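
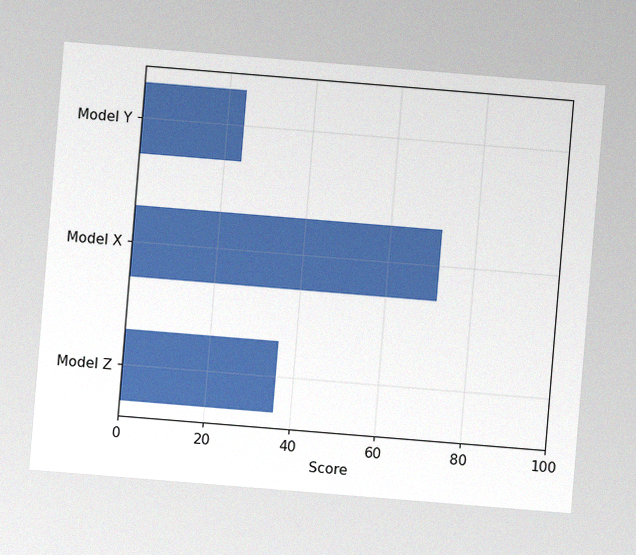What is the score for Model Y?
The chart is tilted about 5° clockwise, with some photo noise. Reading along the chart's x-axis, the Model Y bar reaches 24.

24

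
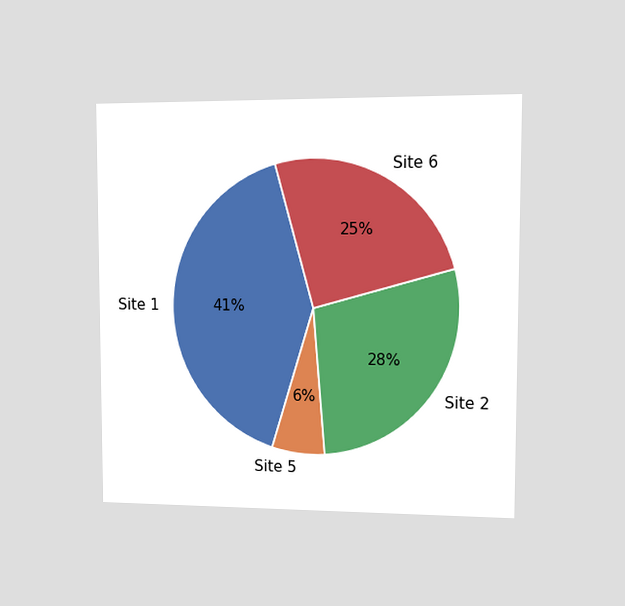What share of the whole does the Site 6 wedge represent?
The chart is viewed at a slight angle. The Site 6 slice takes up 25% of the pie.

25%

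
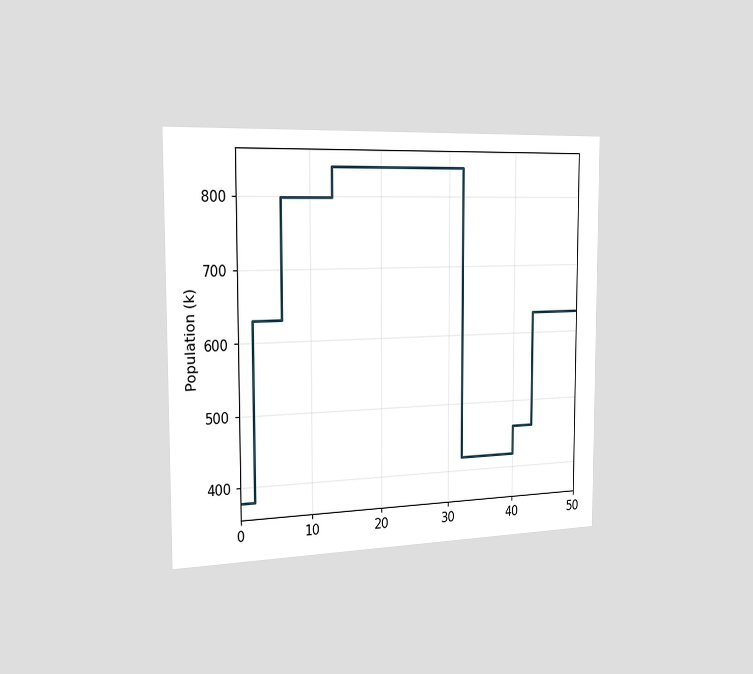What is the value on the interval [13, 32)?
840k

The chart is viewed slightly from the left. On [13, 32) the step sits at 840k.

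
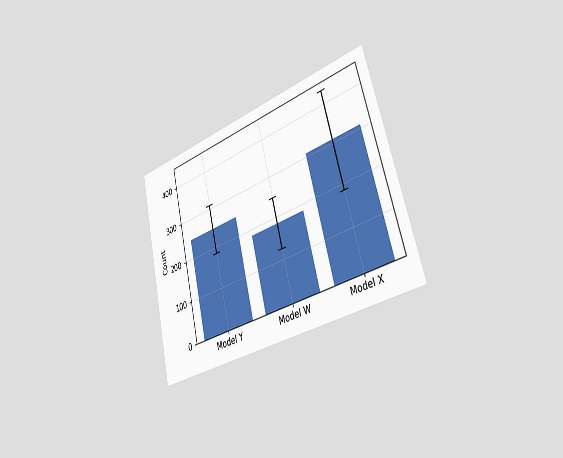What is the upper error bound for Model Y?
310

The chart is tilted about 14° counter-clockwise and viewed slightly from the right. The Model Y bar's upper whisker reaches 310.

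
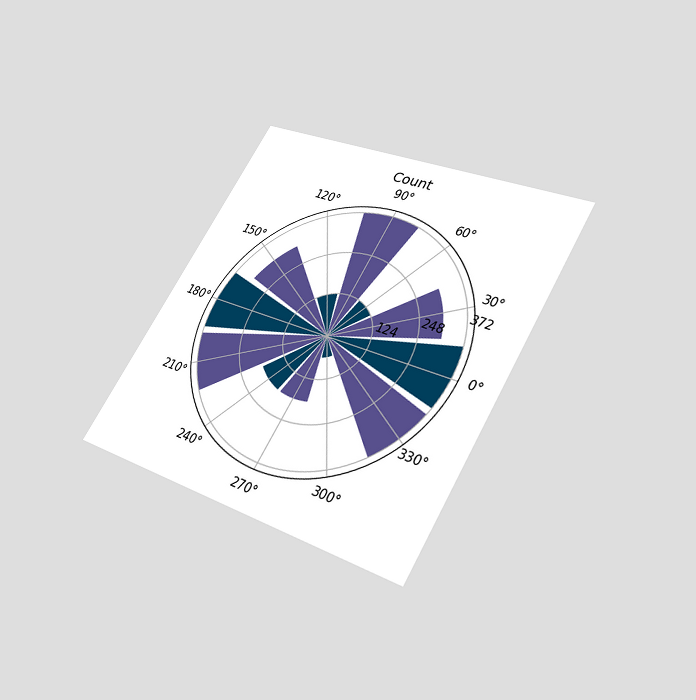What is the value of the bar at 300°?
The chart is tilted about 30° clockwise and viewed slightly from below. The bar at 300° reaches 62 on the radial axis.

62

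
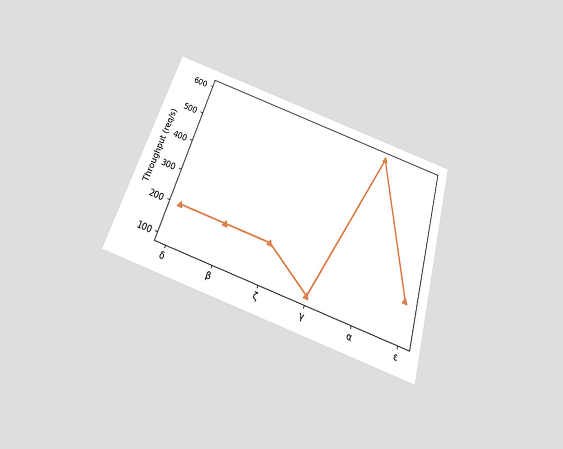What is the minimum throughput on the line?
100req/s

The chart is tilted about 17° clockwise and viewed slightly from below. The lowest point is at γ, and reading across to the y-axis gives 100req/s.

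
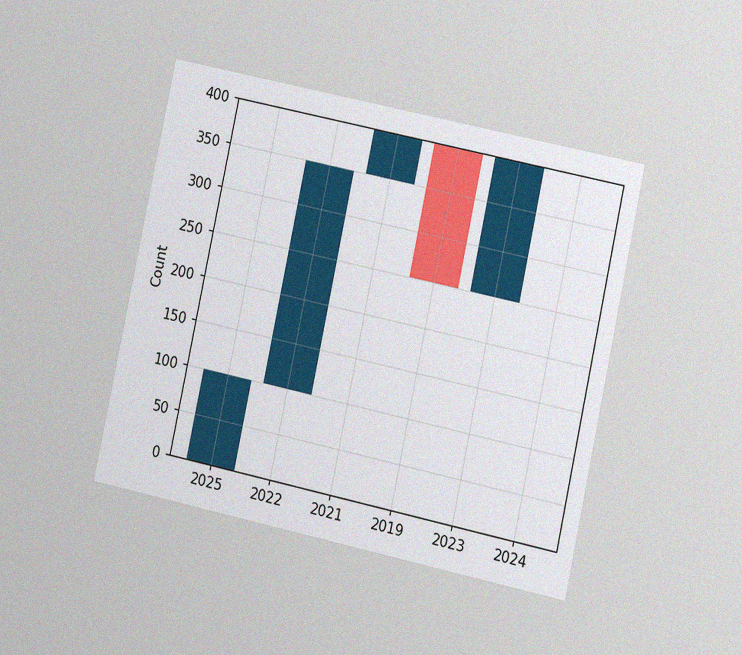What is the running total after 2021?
400

The chart is tilted about 12° clockwise and viewed at a slight angle, with some photo noise. After 2021 the running total reaches 400.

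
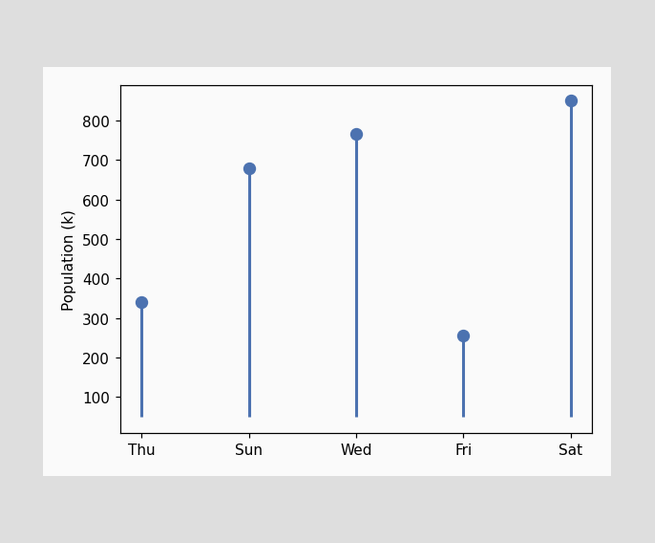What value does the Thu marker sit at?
The Thu marker sits at 340k.

340k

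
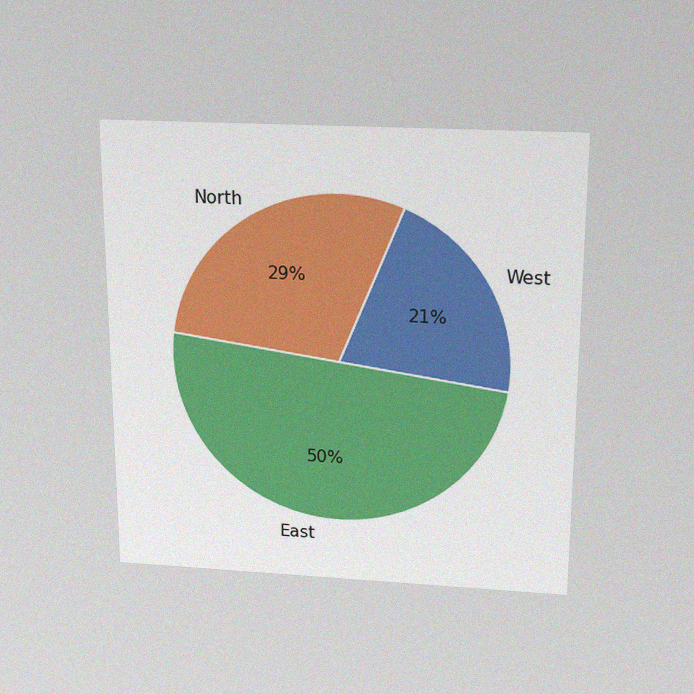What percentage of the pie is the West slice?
21%

The chart is viewed slightly from above, with some photo noise. The West slice takes up 21% of the pie.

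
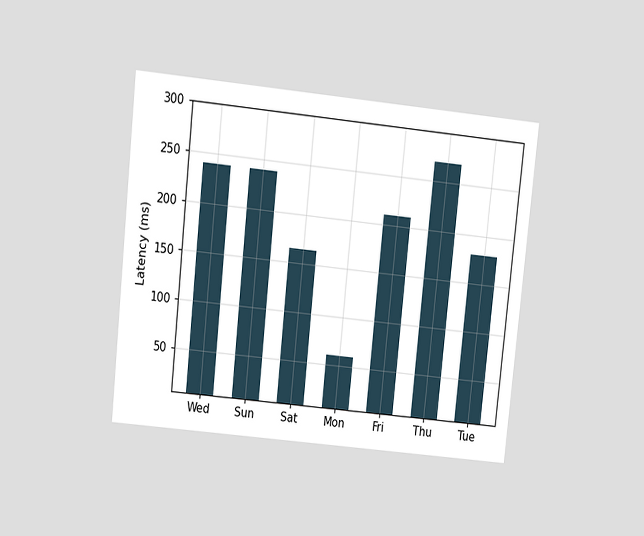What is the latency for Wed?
The chart is tilted about 6° clockwise and viewed at a slight angle. Reading along the chart's y-axis, the Wed bar reaches 240ms.

240ms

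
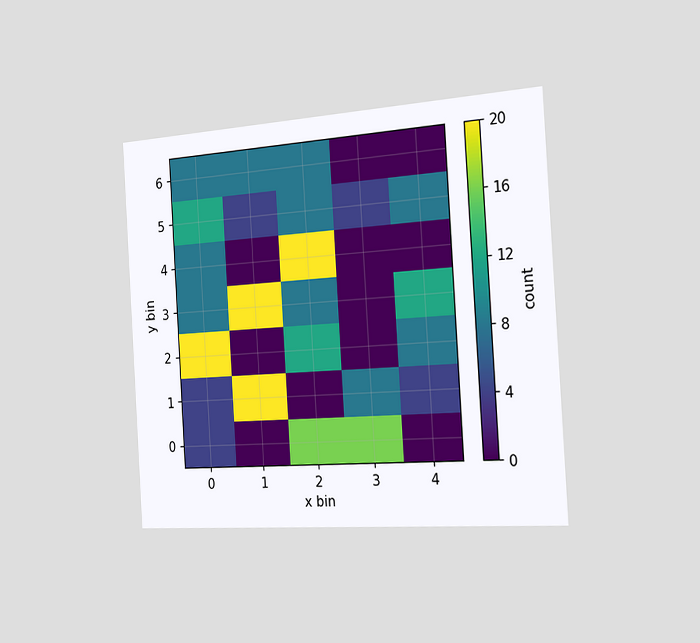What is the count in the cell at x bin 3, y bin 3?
0

The chart is tilted about 4° counter-clockwise and viewed slightly from the right. Matching the cell (3, 3) against the colorbar gives 0.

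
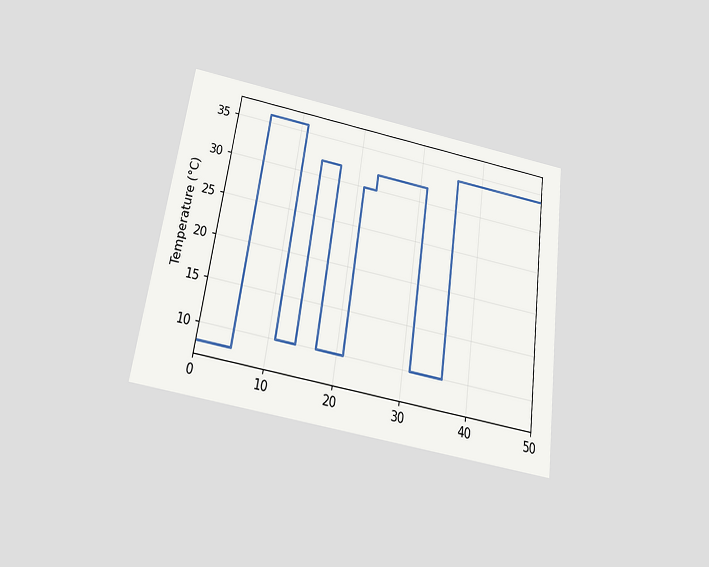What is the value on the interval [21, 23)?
30°C

The chart is tilted about 8° clockwise and viewed slightly from below. On [21, 23) the step sits at 30°C.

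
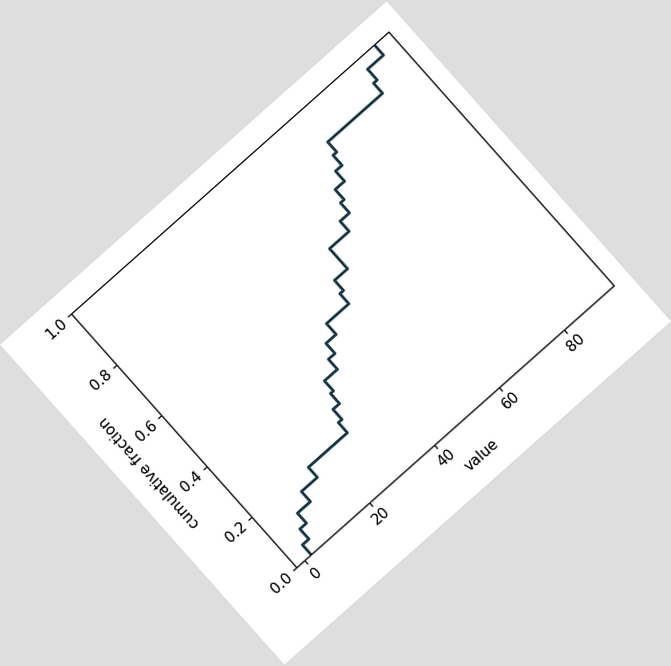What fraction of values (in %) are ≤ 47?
The chart is tilted about 42° counter-clockwise. At x=47 the ECDF step is at 52%.

52%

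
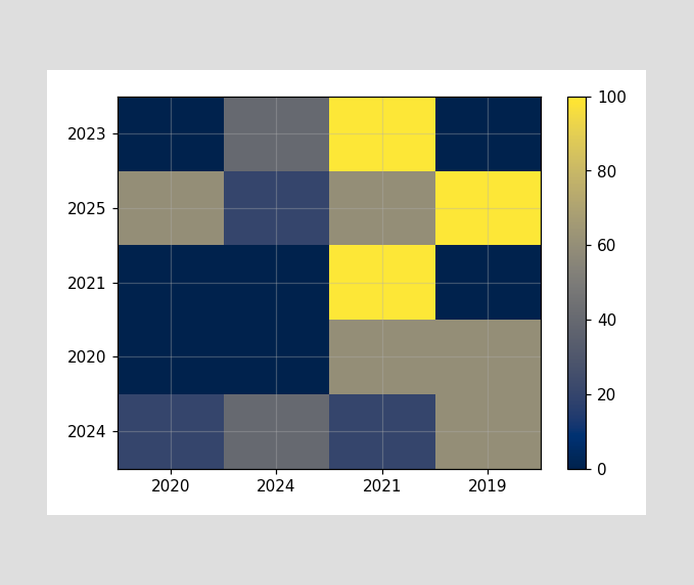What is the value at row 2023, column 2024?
Matching cell (2023, 2024) against the colorbar gives 40.

40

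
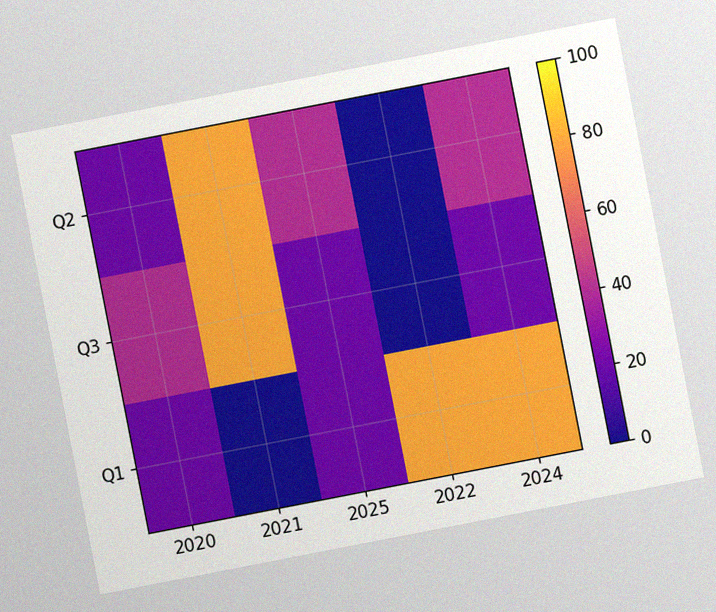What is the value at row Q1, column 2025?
20

The chart is tilted about 11° counter-clockwise, with some photo noise. Matching cell (Q1, 2025) against the colorbar gives 20.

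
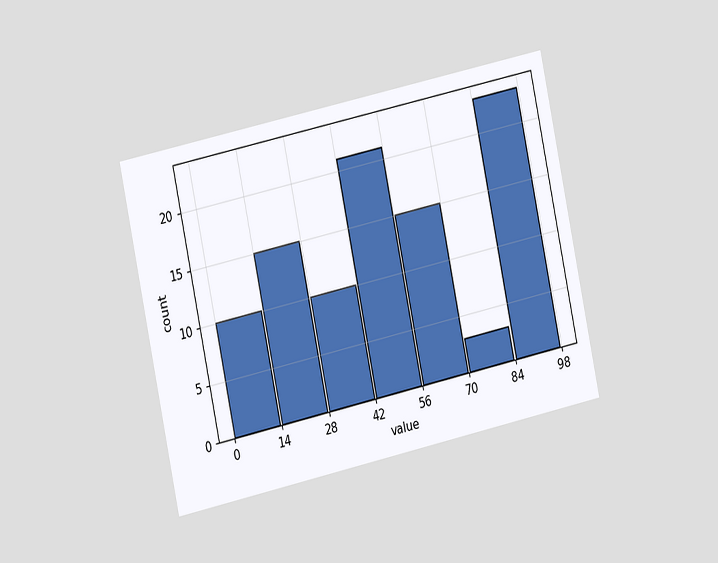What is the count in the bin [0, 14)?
The chart is tilted about 12° counter-clockwise and viewed slightly from the left. The [0, 14) bin has height 10.

10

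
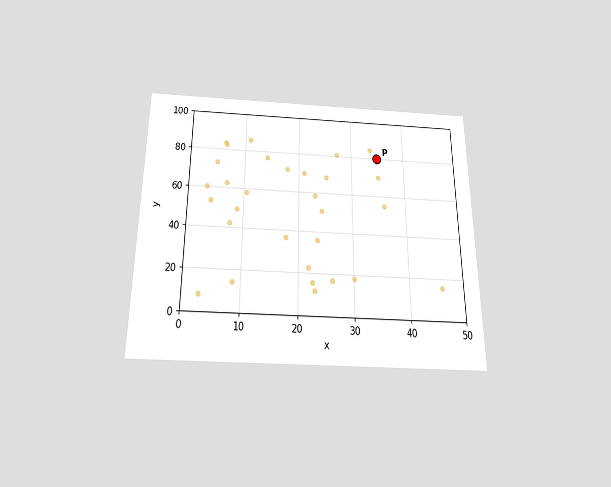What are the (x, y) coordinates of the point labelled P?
The chart is viewed slightly from below. Following the gridlines from P to each axis, P sits at (35, 80).

(35, 80)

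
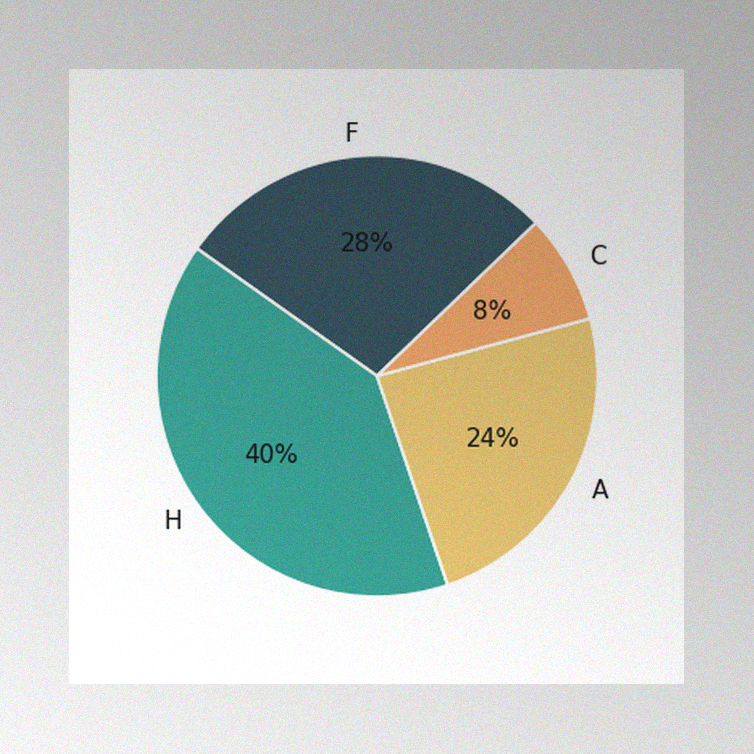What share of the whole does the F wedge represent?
The image has some photo noise and uneven lighting. The F slice takes up 28% of the pie.

28%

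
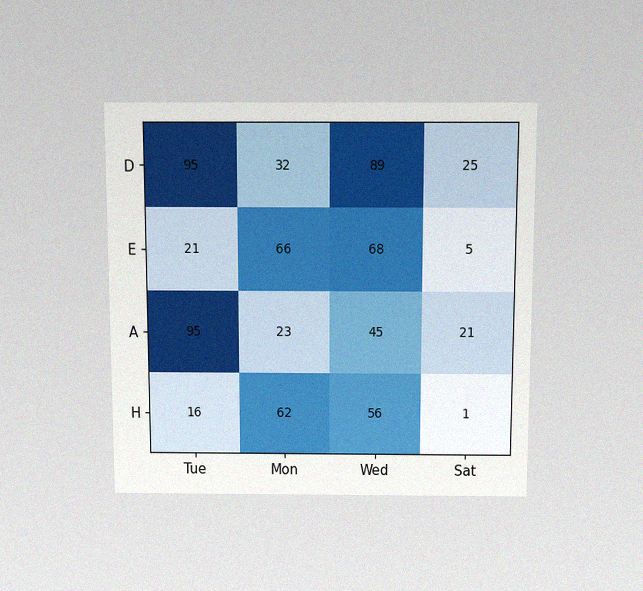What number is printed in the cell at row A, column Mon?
The chart is viewed slightly from above, with some photo noise. The (A, Mon) cell reads 23.

23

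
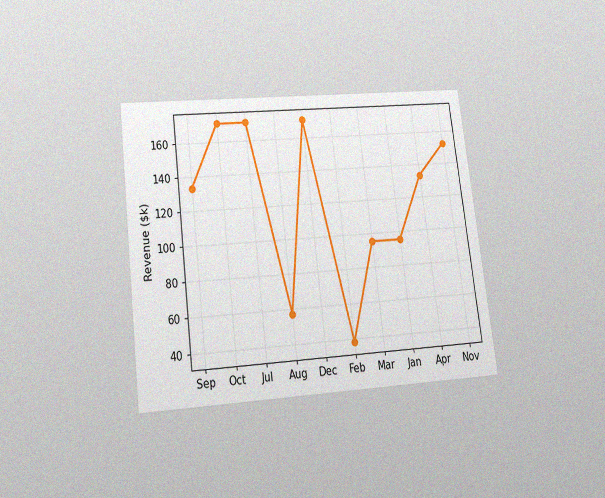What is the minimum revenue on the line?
The chart is tilted about 7° counter-clockwise and viewed slightly from below, with some photo noise. The lowest point is at Feb, and reading across to the y-axis gives $38k.

$38k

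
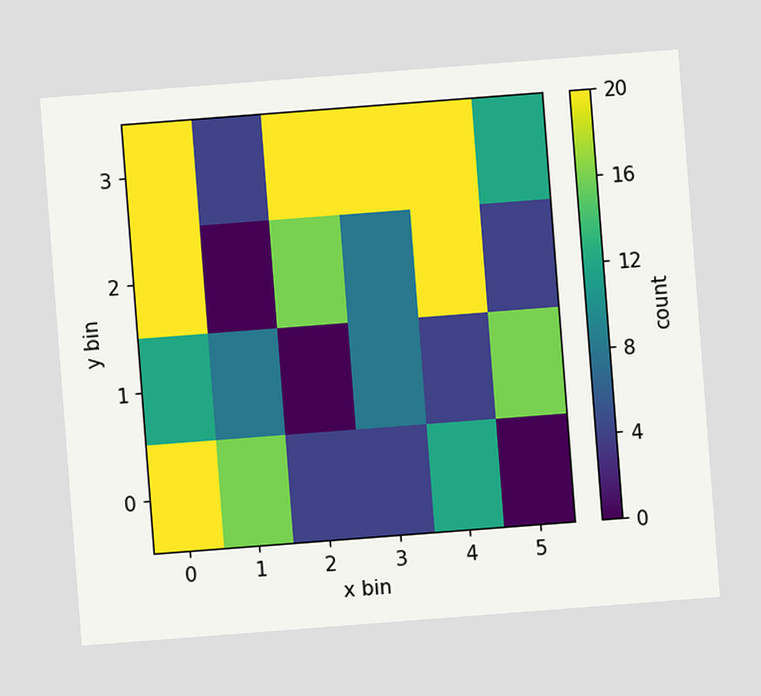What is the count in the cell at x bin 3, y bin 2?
The chart is tilted about 4° counter-clockwise. Matching the cell (3, 2) against the colorbar gives 8.

8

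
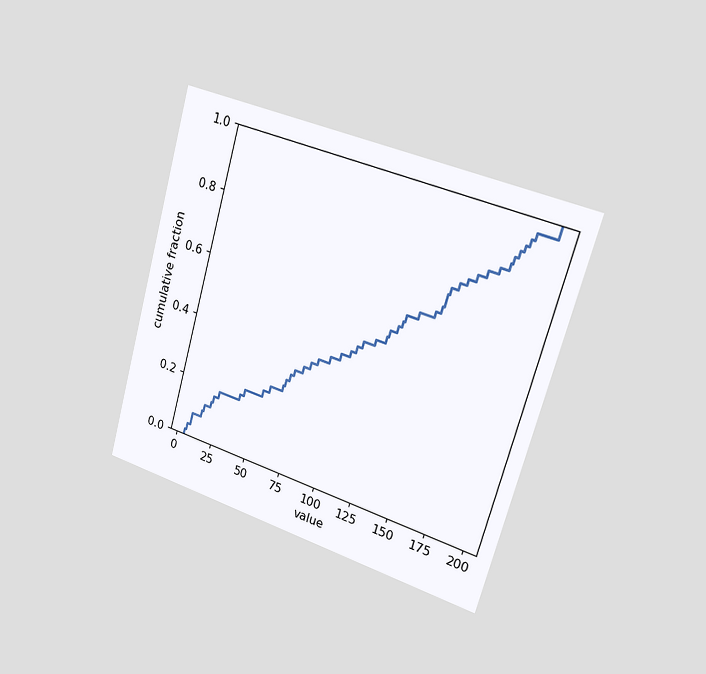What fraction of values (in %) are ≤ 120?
54%

The chart is tilted about 16° clockwise and viewed slightly from the right. At x=120 the ECDF step is at 54%.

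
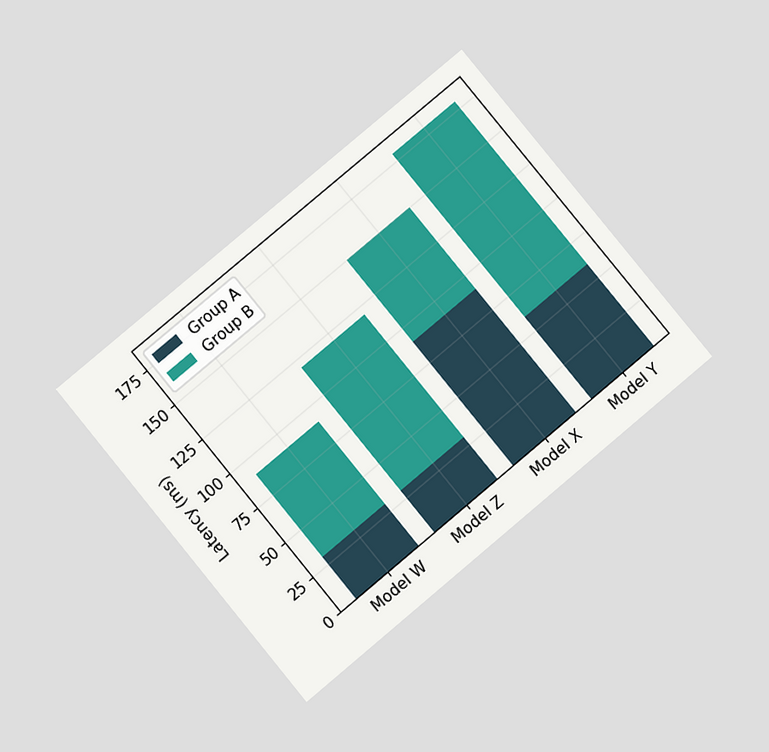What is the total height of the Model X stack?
150ms

The chart is tilted about 40° counter-clockwise and viewed at a slight angle. The Model X stack's top reaches 150ms on the y-axis.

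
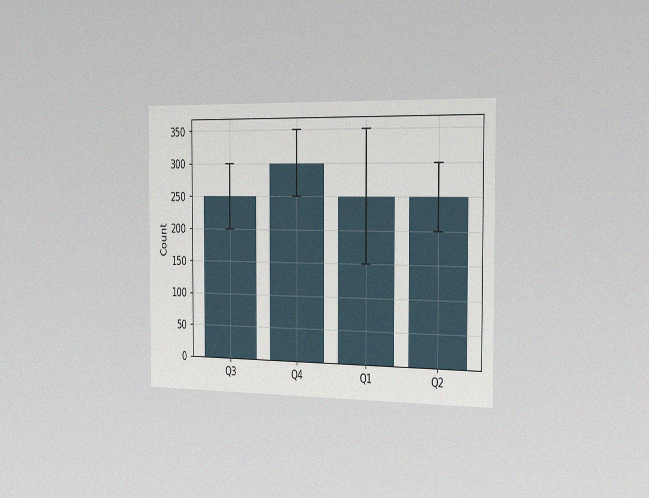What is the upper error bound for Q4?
350

The chart is viewed slightly from the right, with some photo noise. The Q4 bar's upper whisker reaches 350.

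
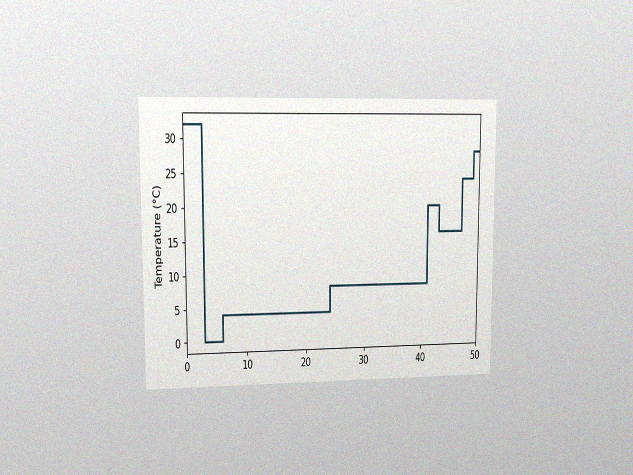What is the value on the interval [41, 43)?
20°C

The chart is viewed at a slight angle, with some photo noise. On [41, 43) the step sits at 20°C.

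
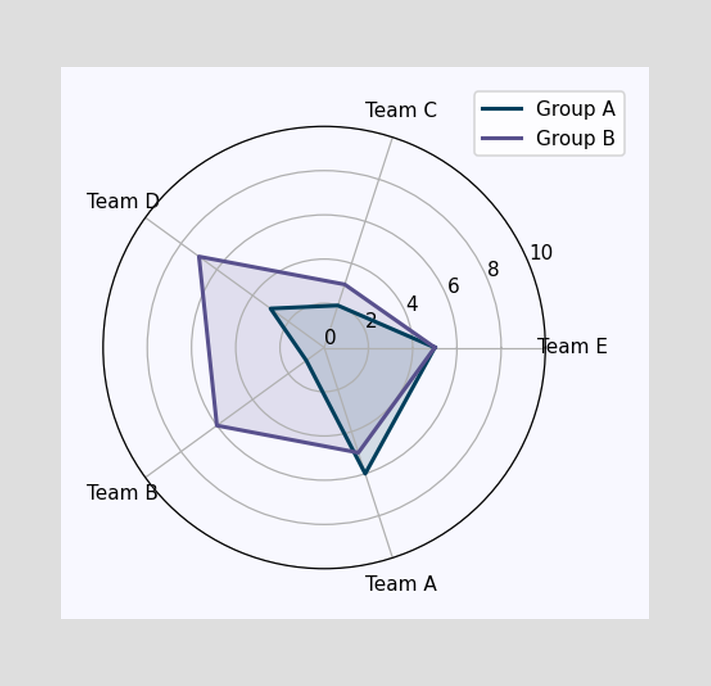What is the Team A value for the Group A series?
On the Team A axis, Group A reaches 6.

6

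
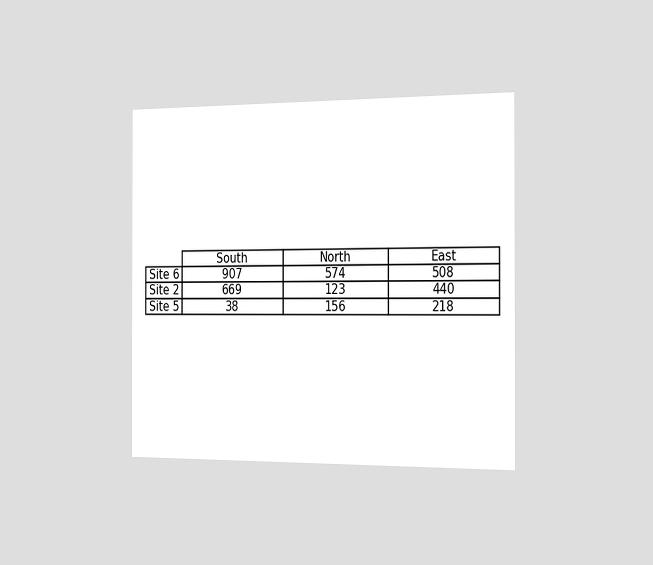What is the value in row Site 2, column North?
The chart is viewed slightly from the right. The (Site 2, North) cell reads 123.

123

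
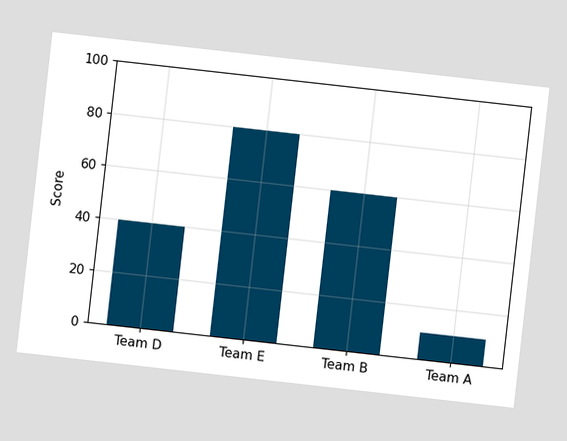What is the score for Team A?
The chart is tilted about 6° clockwise. Reading along the chart's y-axis, the Team A bar reaches 10.

10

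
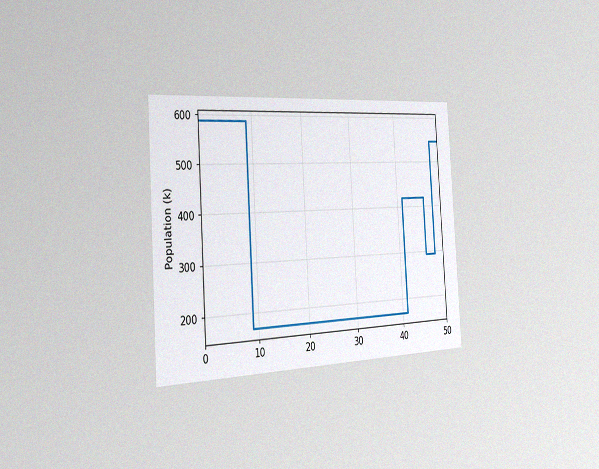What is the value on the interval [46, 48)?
The chart is tilted about 4° counter-clockwise and viewed slightly from the left, with some photo noise. On [46, 48) the step sits at 294k.

294k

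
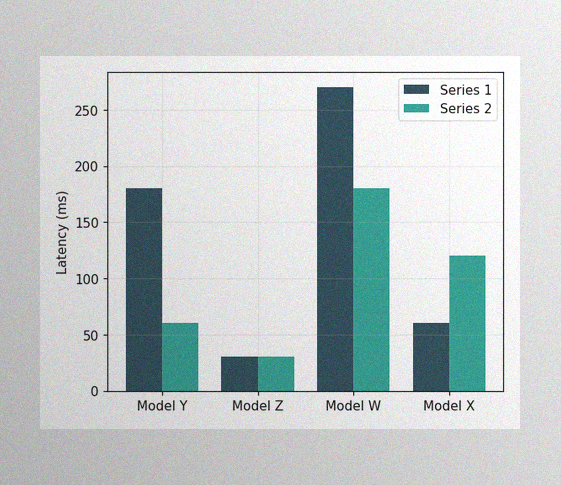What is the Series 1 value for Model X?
The image has some photo noise and uneven lighting. The Series 1 bar at Model X reaches 60ms on the y-axis.

60ms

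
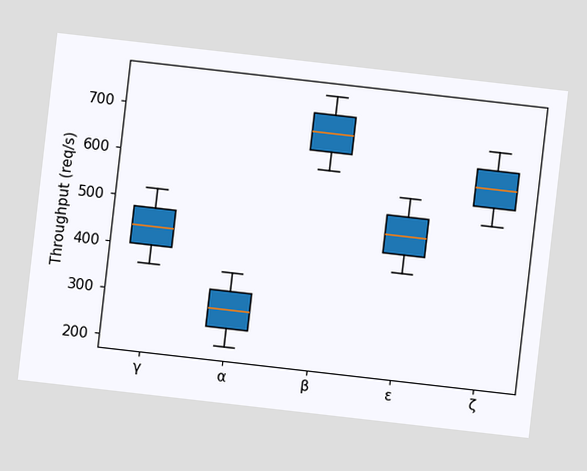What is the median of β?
680req/s

The chart is tilted about 7° clockwise. The median line in the β box sits at 680req/s.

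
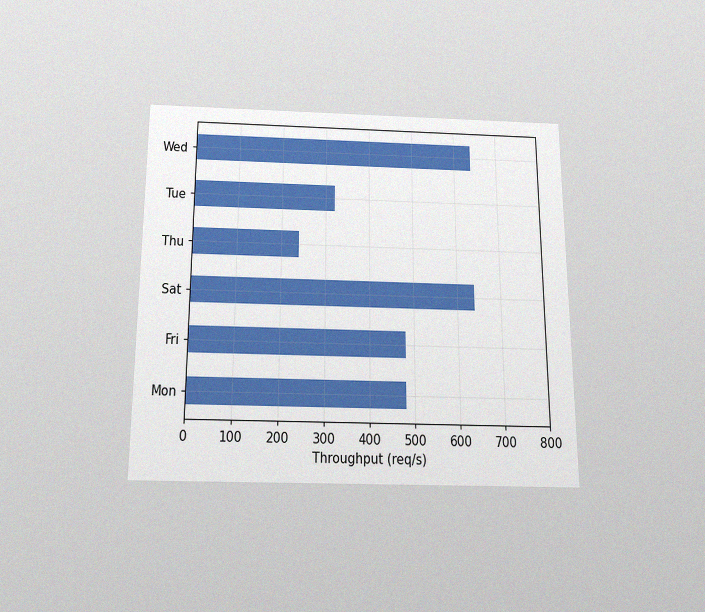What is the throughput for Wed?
640req/s

The chart is viewed slightly from below, with some photo noise. Reading along the chart's x-axis, the Wed bar reaches 640req/s.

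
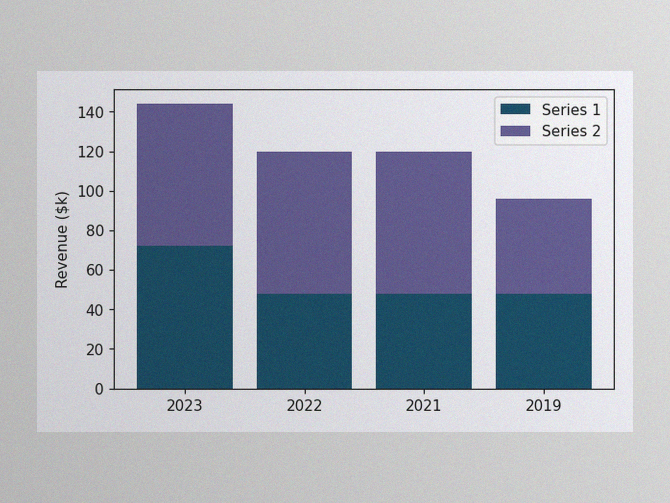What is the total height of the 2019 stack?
The image has some photo noise and uneven lighting. The 2019 stack's top reaches $96k on the y-axis.

$96k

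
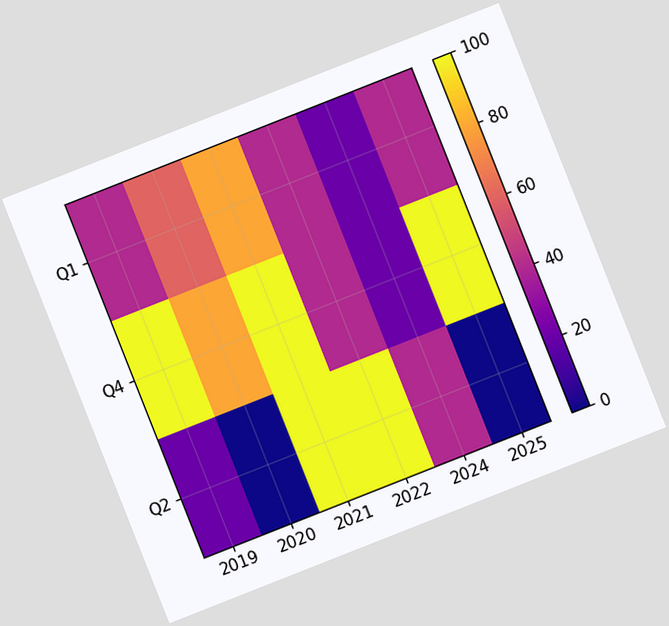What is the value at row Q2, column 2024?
The chart is tilted about 22° counter-clockwise. Matching cell (Q2, 2024) against the colorbar gives 40.

40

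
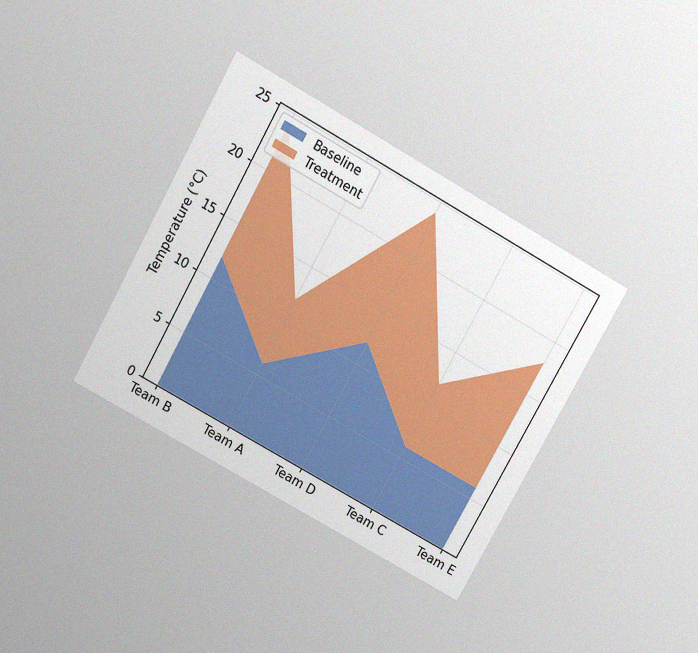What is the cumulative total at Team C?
The chart is tilted about 29° clockwise and viewed slightly from above, with some photo noise. The stacked total at Team C reaches 12°C.

12°C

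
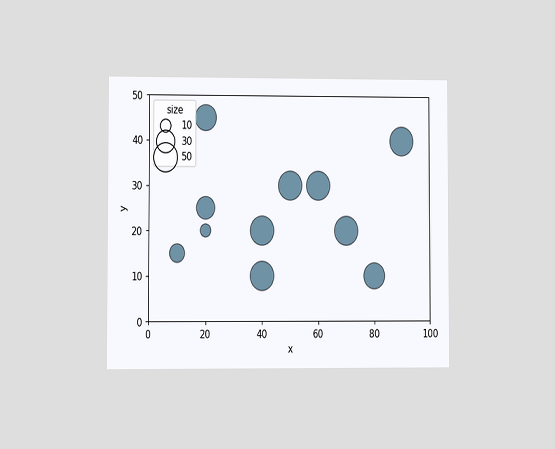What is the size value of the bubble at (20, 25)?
30

The chart is viewed at a slight angle. Matching the bubble at (20, 25) against the size legend gives 30.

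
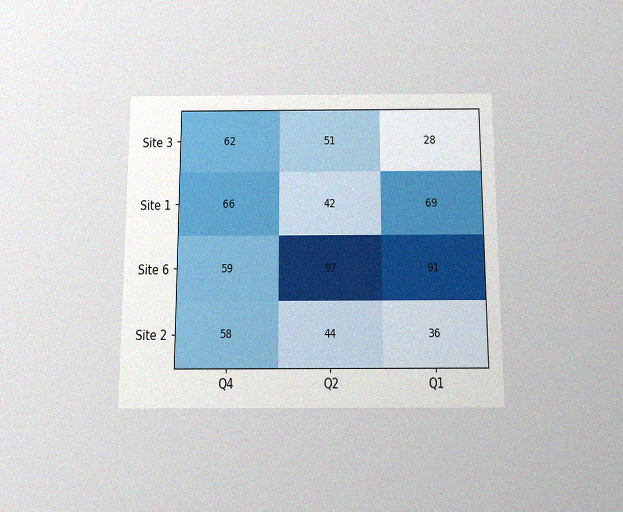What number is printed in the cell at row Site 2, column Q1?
The chart is viewed slightly from below, with some photo noise. The (Site 2, Q1) cell reads 36.

36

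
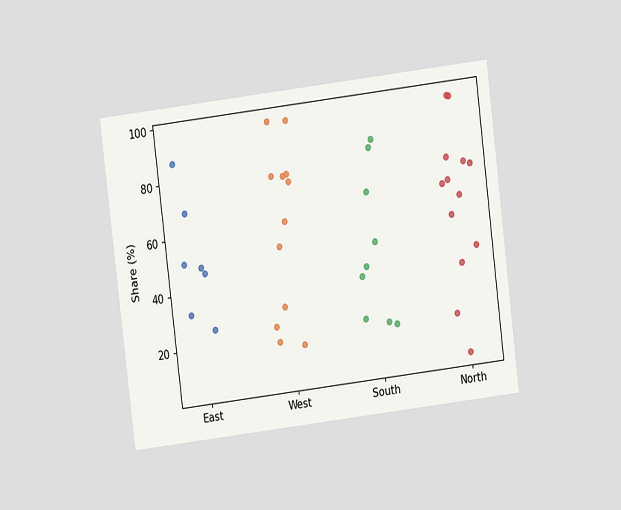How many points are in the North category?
The chart is tilted about 7° counter-clockwise and viewed at a slight angle. Counting the markers in the North column gives 13.

13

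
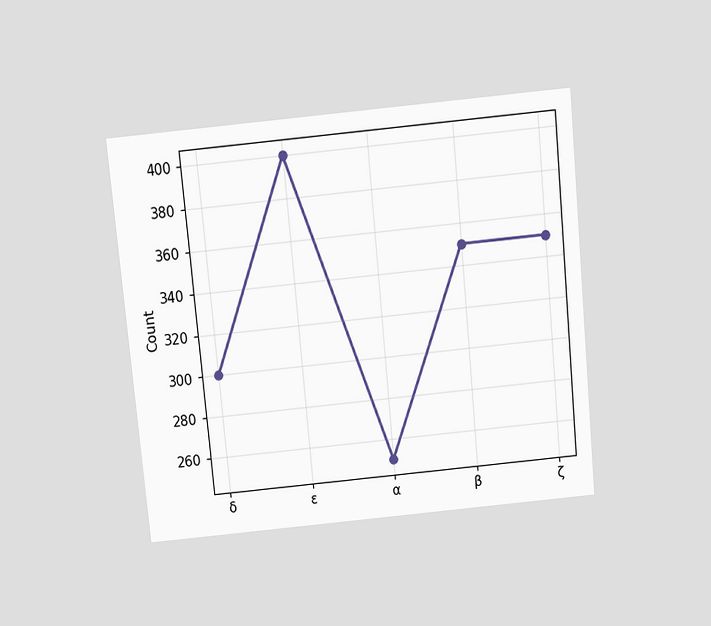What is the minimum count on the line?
250

The chart is tilted about 5° counter-clockwise and viewed slightly from above. The lowest point is at α, and reading across to the y-axis gives 250.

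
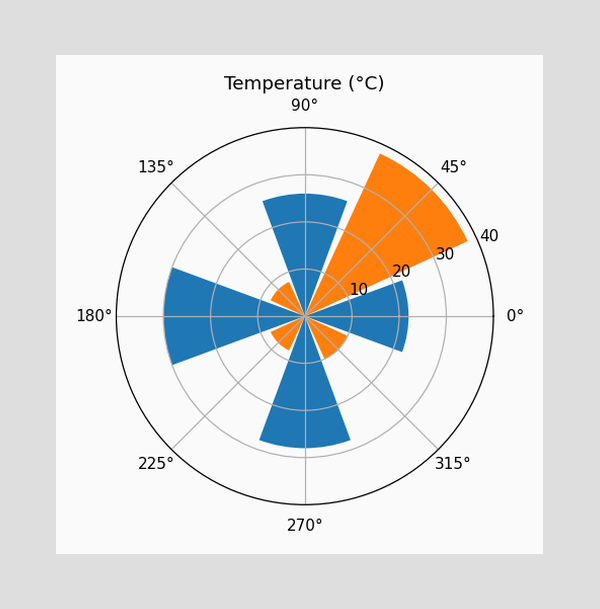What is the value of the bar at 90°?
The bar at 90° reaches 26°C on the radial axis.

26°C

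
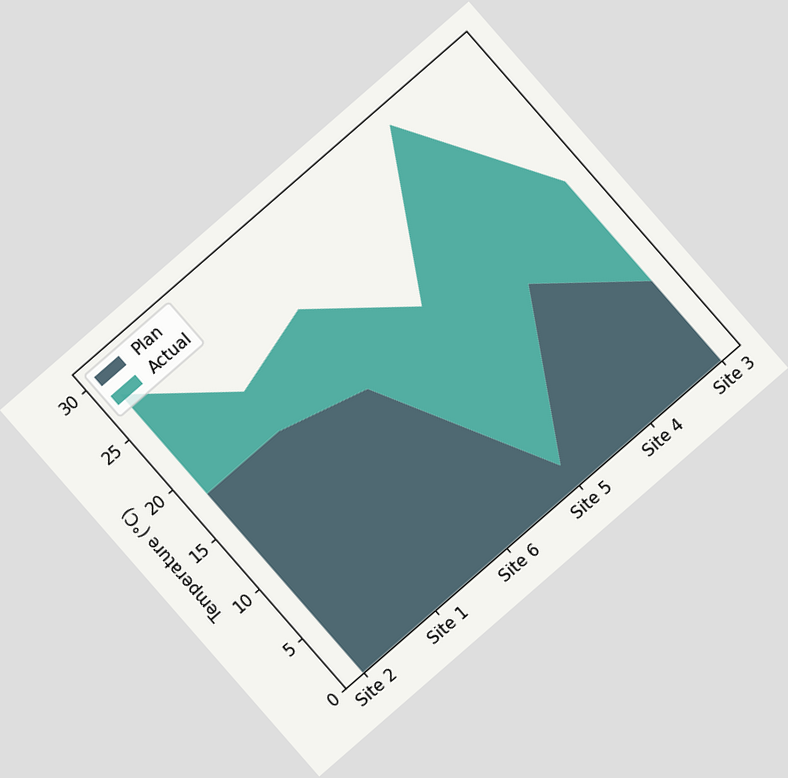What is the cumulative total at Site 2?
The chart is tilted about 41° counter-clockwise. The stacked total at Site 2 reaches 28°C.

28°C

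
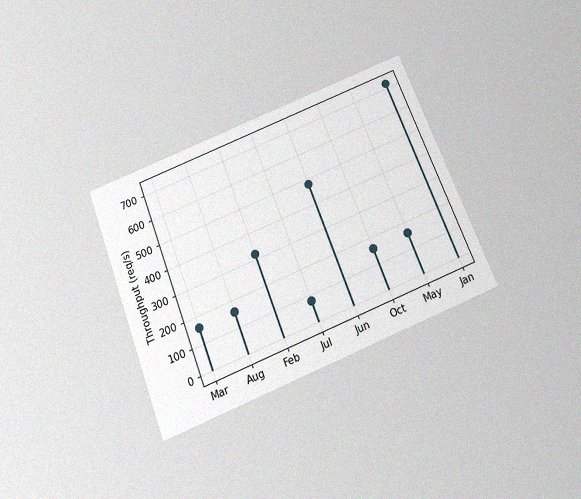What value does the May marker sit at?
The chart is tilted about 21° counter-clockwise and viewed slightly from below, with some photo noise. The May marker sits at 160req/s.

160req/s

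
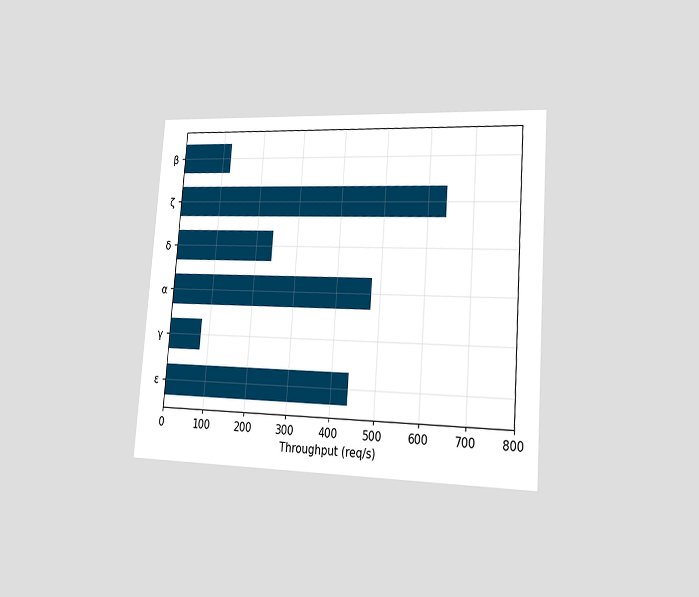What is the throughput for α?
The chart is tilted about 4° clockwise and viewed slightly from the right. Reading along the chart's x-axis, the α bar reaches 480req/s.

480req/s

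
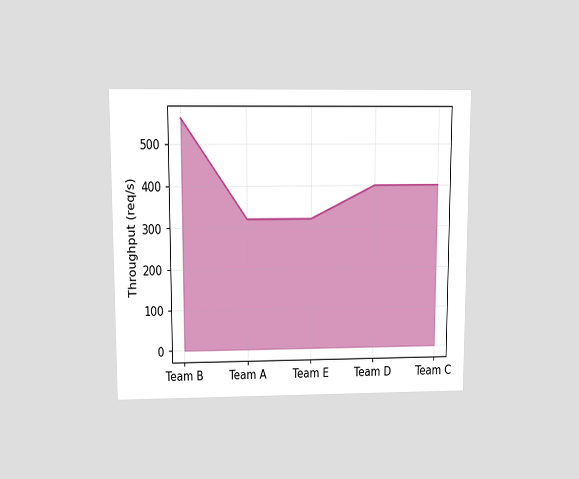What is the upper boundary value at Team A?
The chart is viewed slightly from above. At Team A the upper boundary is at 320req/s.

320req/s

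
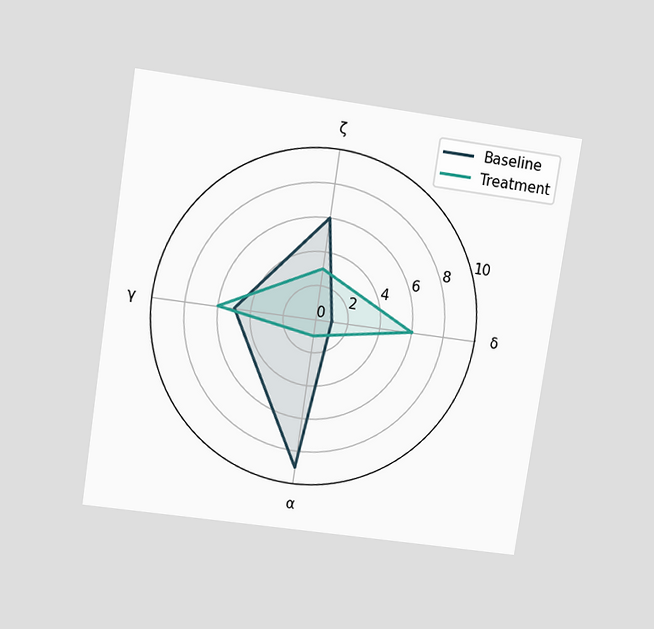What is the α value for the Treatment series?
The chart is tilted about 8° clockwise and viewed at a slight angle. On the α axis, Treatment reaches 1.

1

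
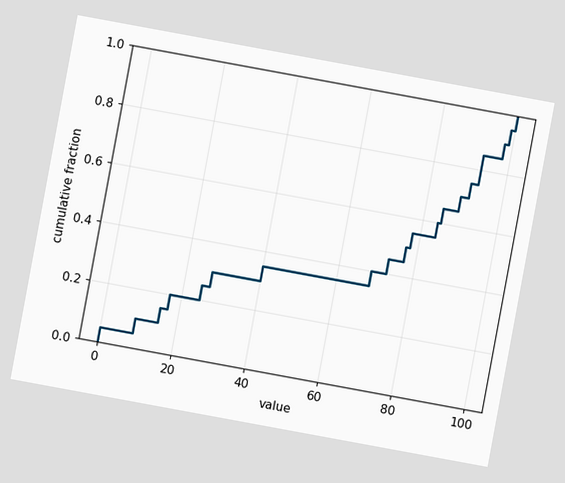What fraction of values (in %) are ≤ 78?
The chart is tilted about 10° clockwise. At x=78 the ECDF step is at 55%.

55%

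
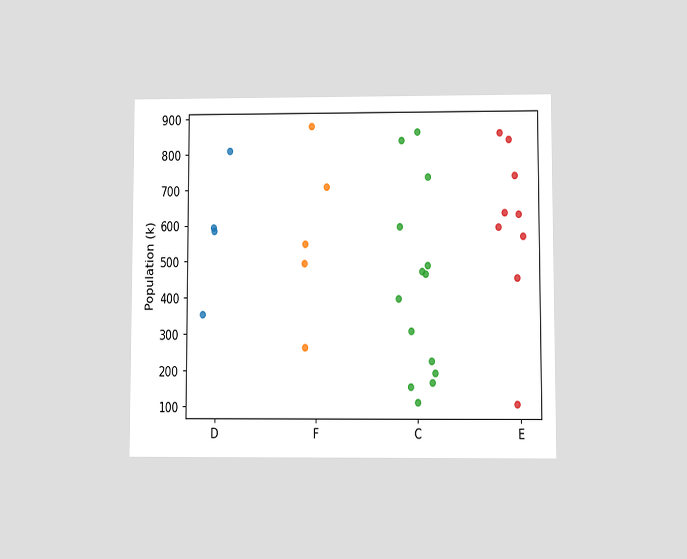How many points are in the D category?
4

The chart is viewed at a slight angle. Counting the markers in the D column gives 4.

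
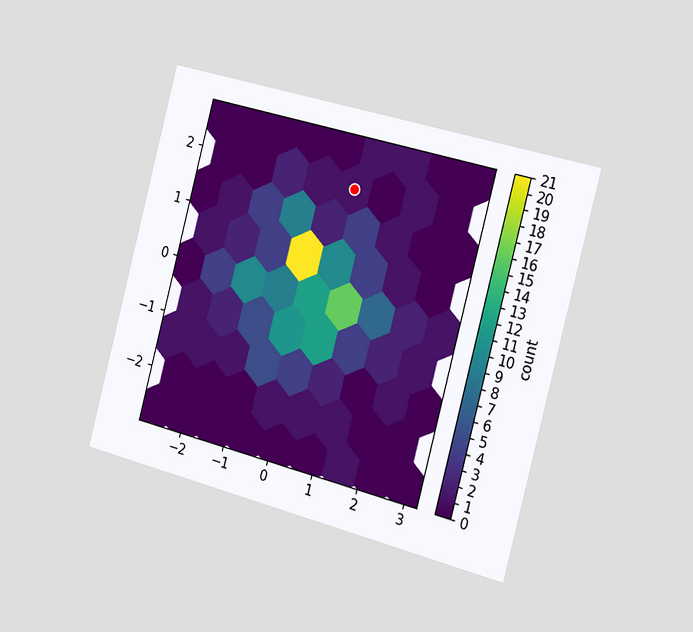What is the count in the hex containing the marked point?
1

The chart is tilted about 15° clockwise and viewed slightly from the right. The marked hex reads 1 on the colorbar.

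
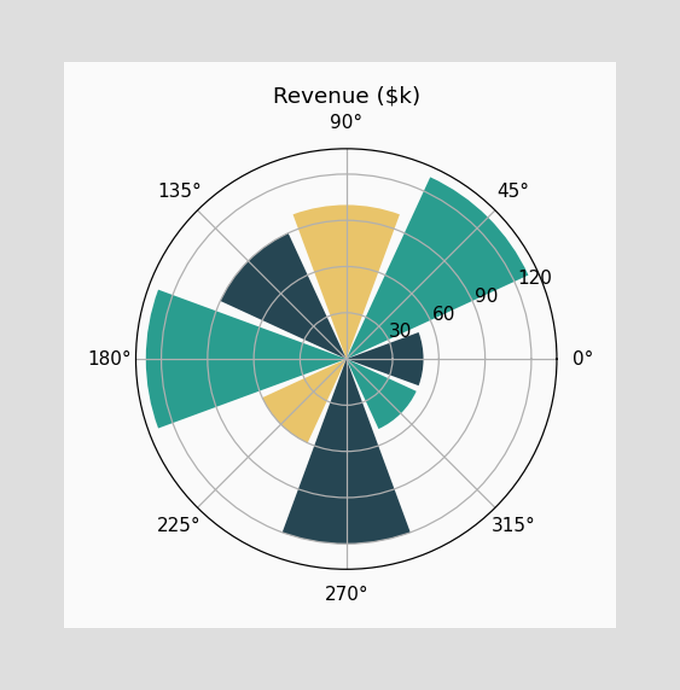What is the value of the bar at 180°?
The bar at 180° reaches $130k on the radial axis.

$130k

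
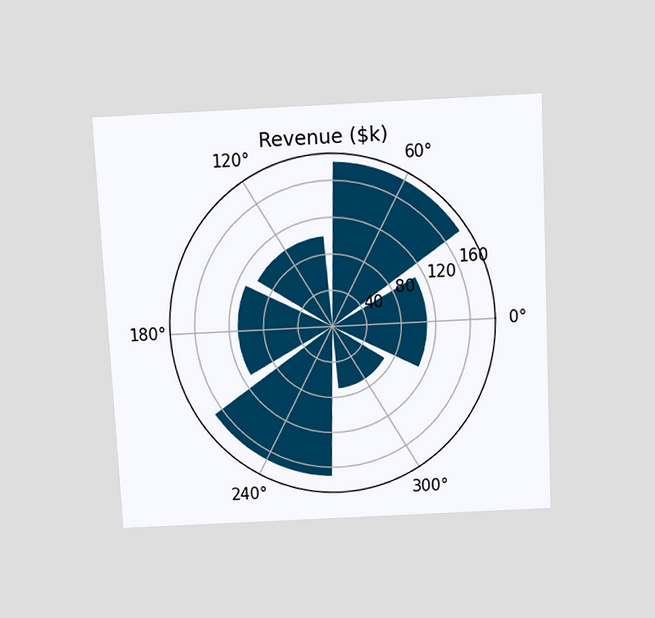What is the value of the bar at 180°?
$110k

The chart is tilted about 3° counter-clockwise and viewed slightly from above. The bar at 180° reaches $110k on the radial axis.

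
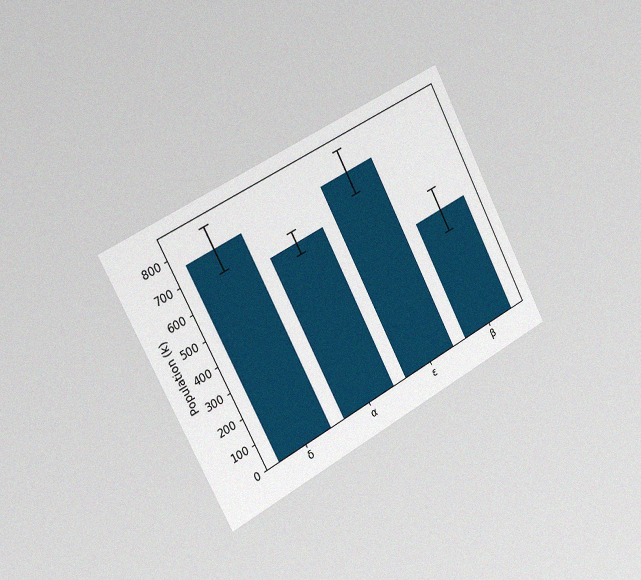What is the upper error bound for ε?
The chart is tilted about 28° counter-clockwise and viewed slightly from the left, with some photo noise. The ε bar's upper whisker reaches 840k.

840k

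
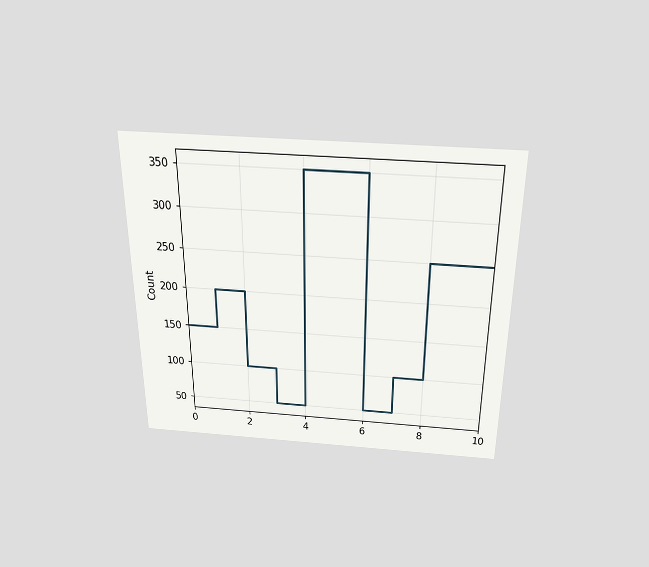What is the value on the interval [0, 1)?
The chart is viewed slightly from above. On [0, 1) the step sits at 150.

150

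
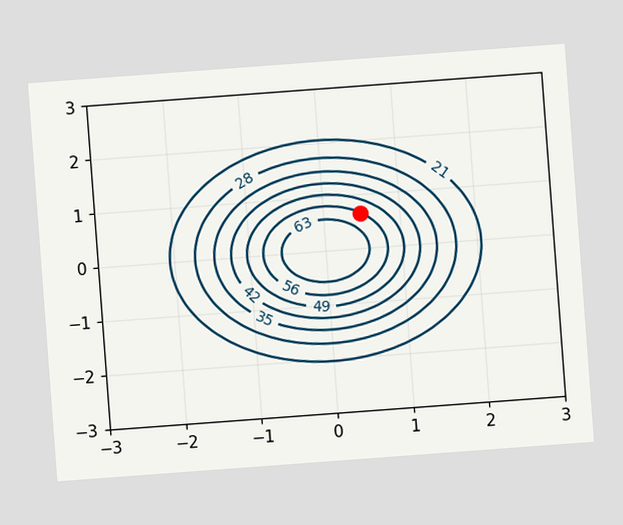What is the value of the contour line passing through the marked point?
The chart is tilted about 4° counter-clockwise. The marked point sits on the contour labelled 56.

56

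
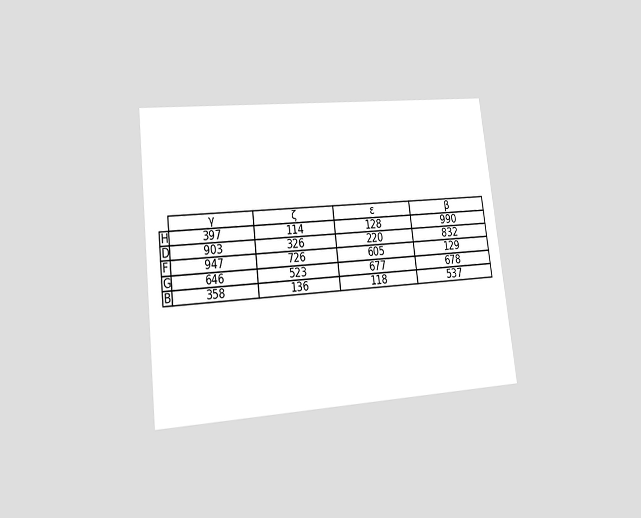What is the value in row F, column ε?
605

The chart is tilted about 7° counter-clockwise and viewed at a slight angle. The (F, ε) cell reads 605.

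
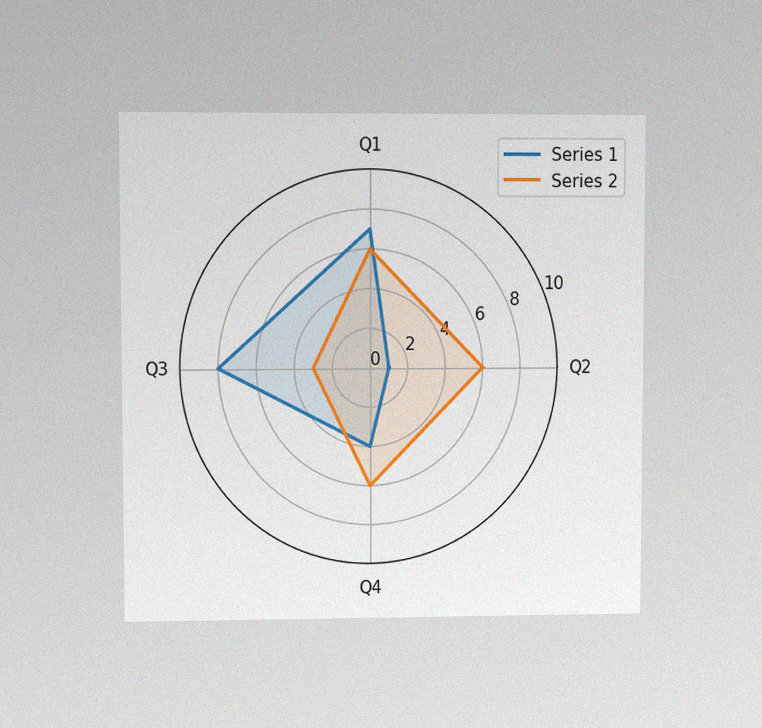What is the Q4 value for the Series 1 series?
4

The chart is viewed at a slight angle, with some photo noise. On the Q4 axis, Series 1 reaches 4.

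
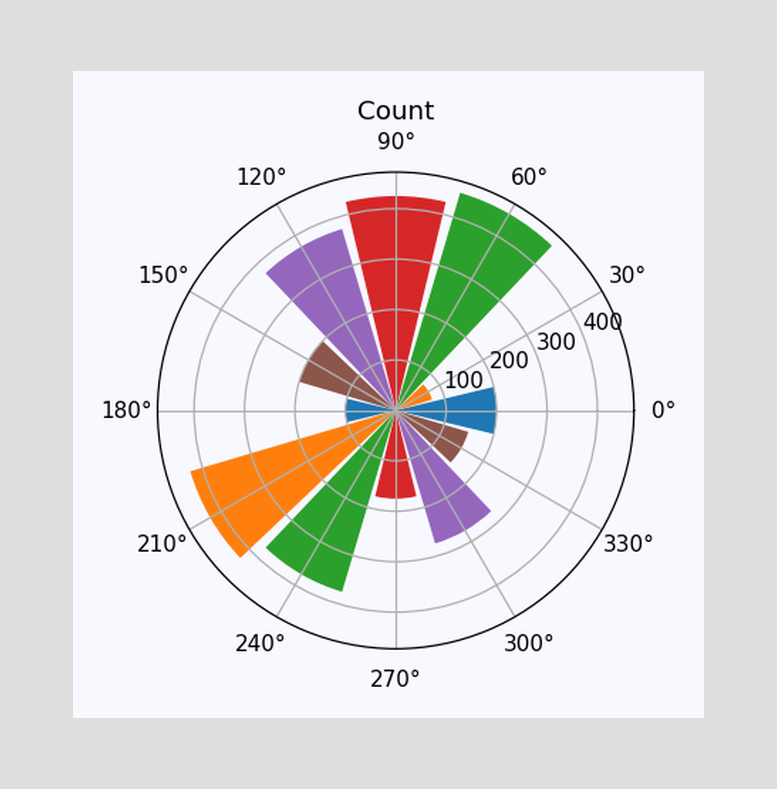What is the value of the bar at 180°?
100

The bar at 180° reaches 100 on the radial axis.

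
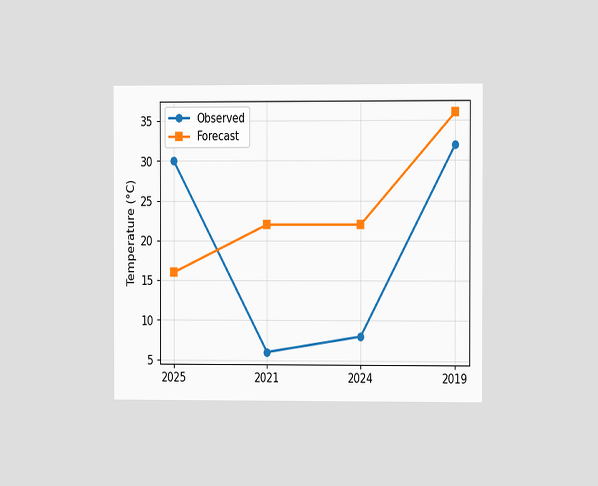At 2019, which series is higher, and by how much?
The chart is viewed slightly from the right. At 2019, Forecast sits above the other line by 4°C.

Forecast, by 4°C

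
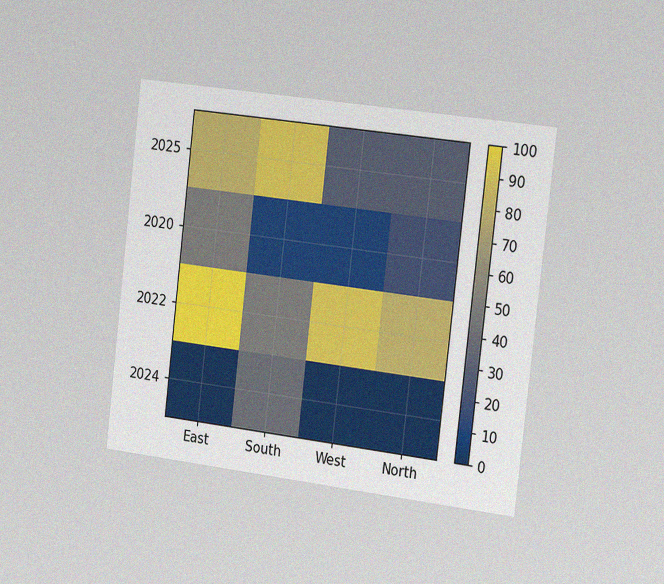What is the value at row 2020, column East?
50

The chart is tilted about 7° clockwise and viewed slightly from the right, with some photo noise. Matching cell (2020, East) against the colorbar gives 50.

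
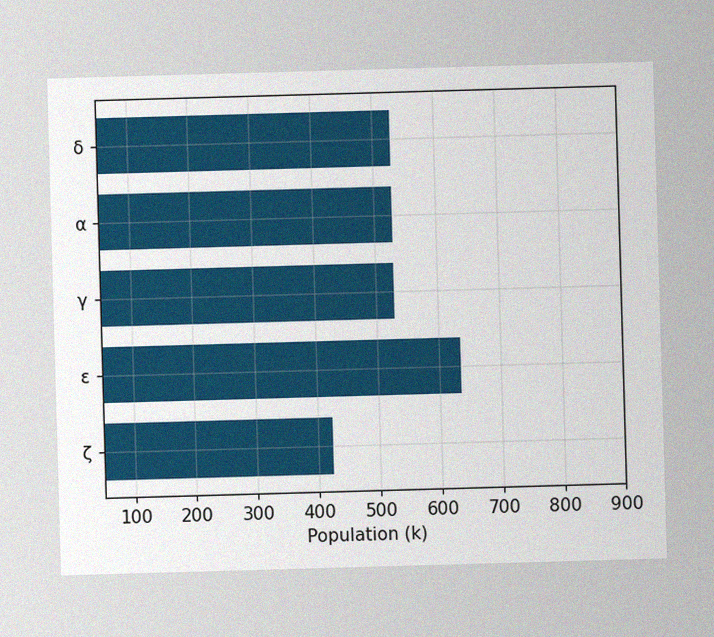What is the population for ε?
The image has some photo noise and uneven lighting. Reading along the chart's x-axis, the ε bar reaches 636k.

636k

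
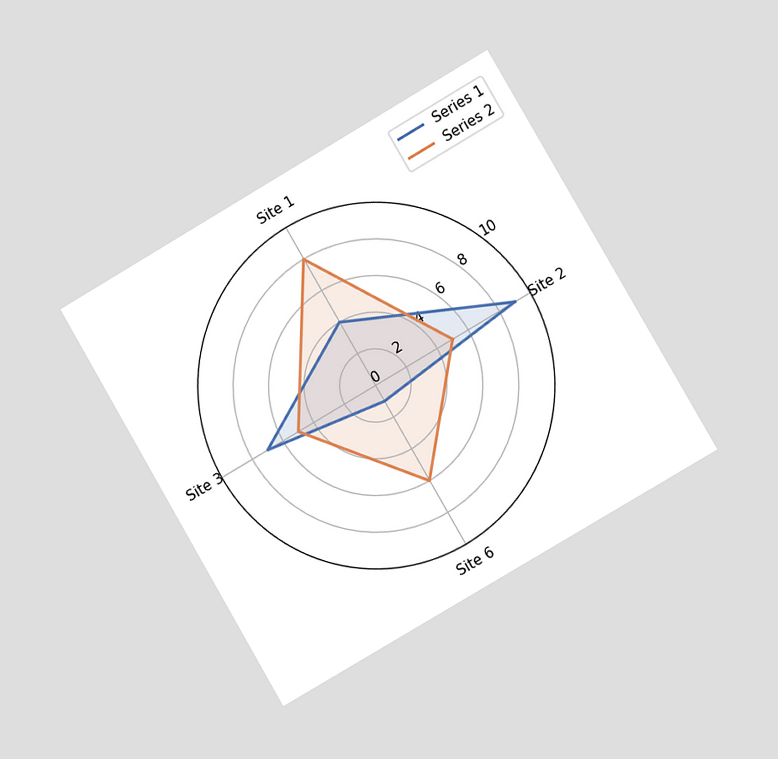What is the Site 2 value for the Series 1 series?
The chart is tilted about 30° counter-clockwise and viewed slightly from the right. On the Site 2 axis, Series 1 reaches 9.

9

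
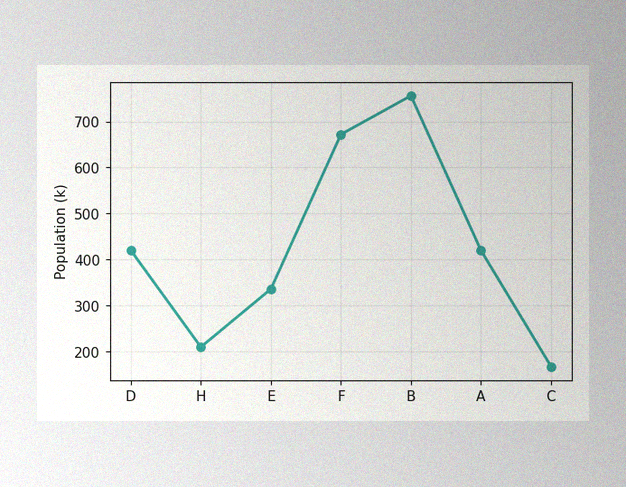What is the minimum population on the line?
168k

The image has some photo noise and uneven lighting. The lowest point is at C, and reading across to the y-axis gives 168k.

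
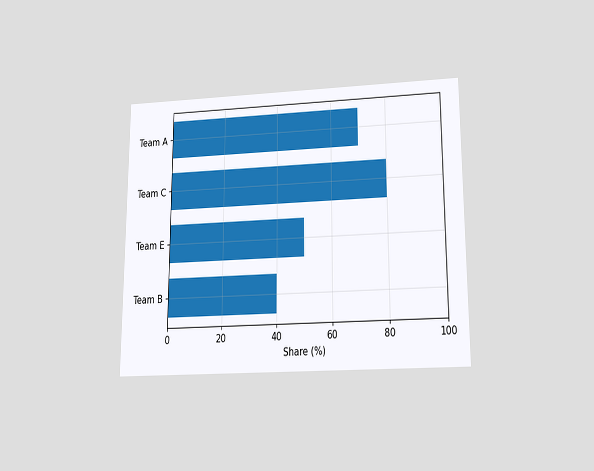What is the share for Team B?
The chart is viewed slightly from below. Reading along the chart's x-axis, the Team B bar reaches 40%.

40%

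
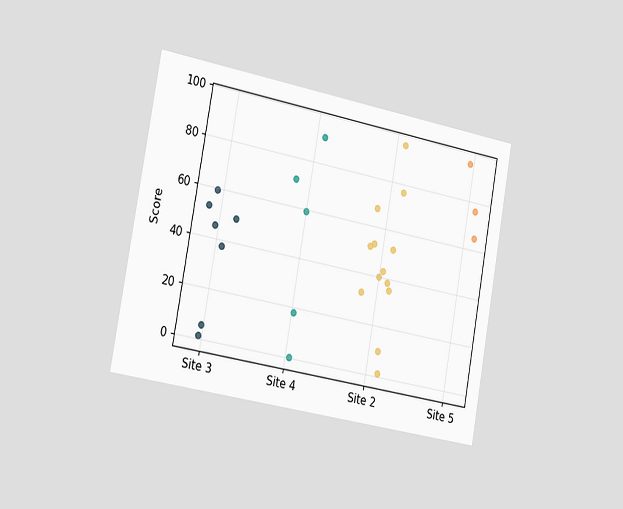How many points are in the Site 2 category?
13

The chart is tilted about 10° clockwise and viewed slightly from the left. Counting the markers in the Site 2 column gives 13.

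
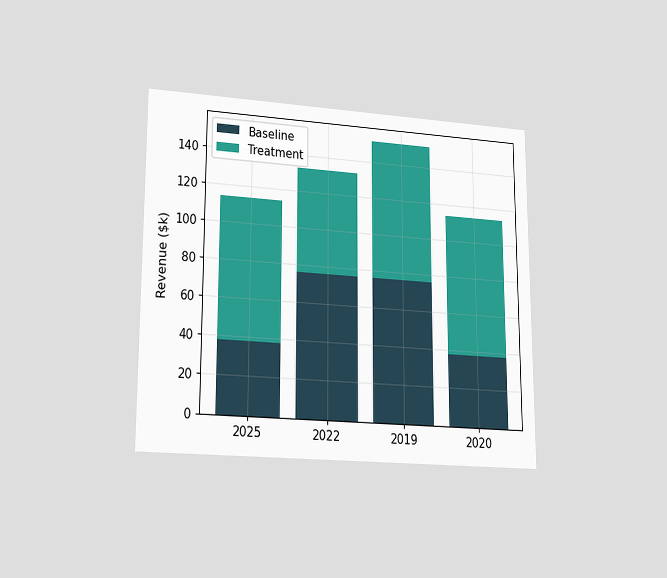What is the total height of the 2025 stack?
$114k

The chart is viewed at a slight angle. The 2025 stack's top reaches $114k on the y-axis.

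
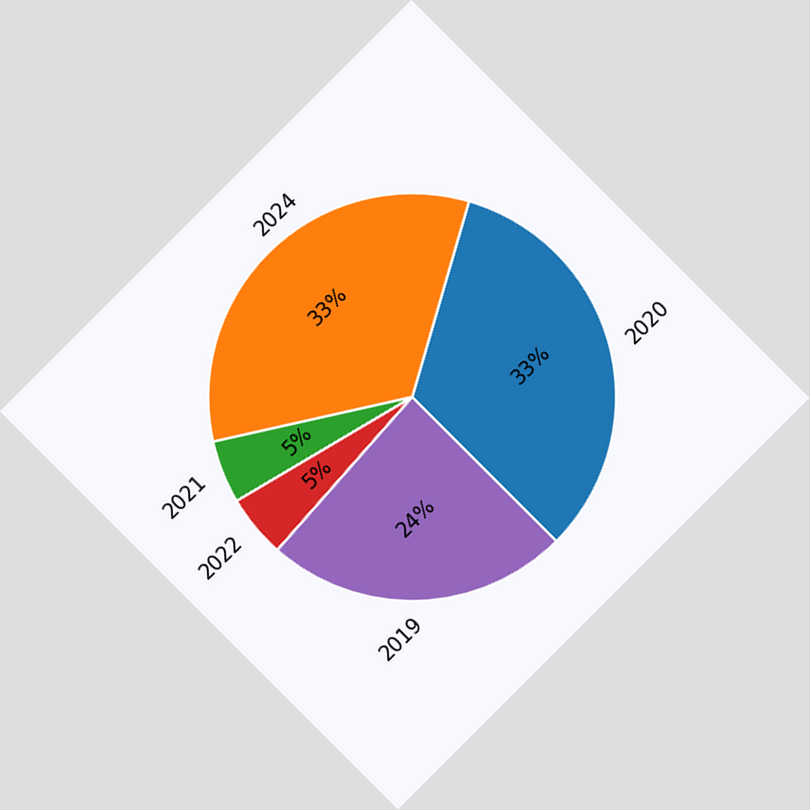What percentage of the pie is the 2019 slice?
The chart is tilted about 45° counter-clockwise. The 2019 slice takes up 24% of the pie.

24%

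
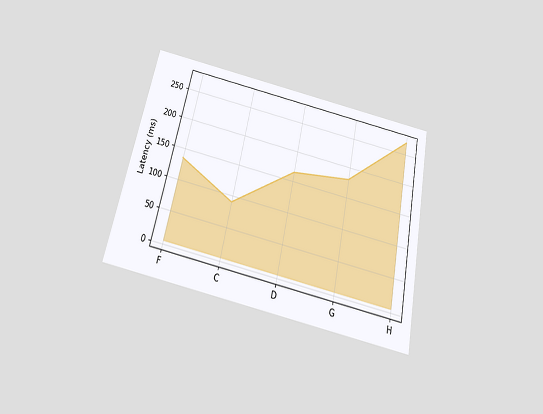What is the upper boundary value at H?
270ms

The chart is tilted about 12° clockwise and viewed slightly from below. At H the upper boundary is at 270ms.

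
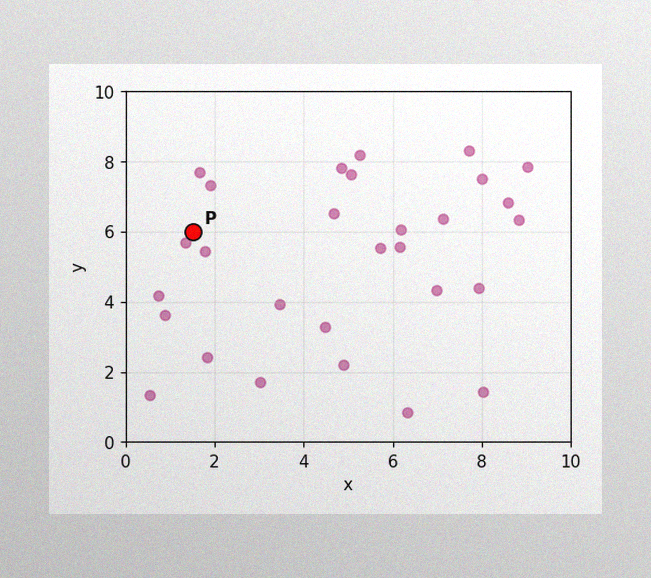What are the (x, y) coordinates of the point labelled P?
(1.5, 6)

The image has some photo noise and uneven lighting. Following the gridlines from P to each axis, P sits at (1.5, 6).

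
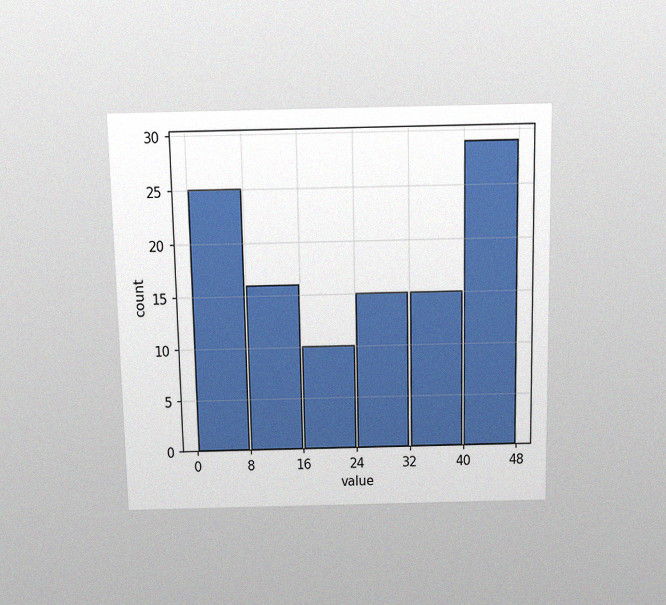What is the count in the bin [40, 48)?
The chart is viewed slightly from above, with some photo noise. The [40, 48) bin has height 29.

29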